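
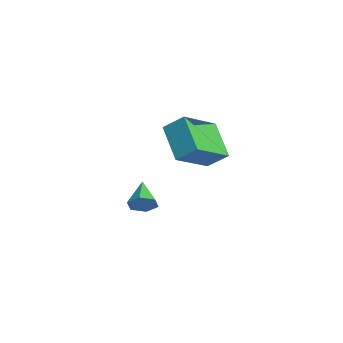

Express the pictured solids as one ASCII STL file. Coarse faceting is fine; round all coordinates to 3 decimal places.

solid 
facet normal -0.812 -0.096 0.575
outer loop
vertex 3.348 1.014 1.609
vertex 2.483 2.431 0.625
vertex 2.952 0.302 0.931
endloop
endfacet
facet normal 0.448 -0.734 0.509
outer loop
vertex 4.357 0.469 -0.065
vertex 3.348 1.014 1.609
vertex 2.952 0.302 0.931
endloop
endfacet
facet normal -0.812 -0.096 0.575
outer loop
vertex 2.952 0.302 0.931
vertex 2.483 2.431 0.625
vertex 2.087 1.719 -0.053
endloop
endfacet
facet normal -0.373 -0.672 -0.639
outer loop
vertex 2.087 1.719 -0.053
vertex 4.357 0.469 -0.065
vertex 2.952 0.302 0.931
endloop
endfacet
facet normal 0.373 0.672 0.639
outer loop
vertex 3.348 1.014 1.609
vertex 3.888 2.598 -0.371
vertex 2.483 2.431 0.625
endloop
endfacet
facet normal 0.448 -0.734 0.509
outer loop
vertex 4.753 1.181 0.613
vertex 3.348 1.014 1.609
vertex 4.357 0.469 -0.065
endloop
endfacet
facet normal 0.373 0.672 0.639
outer loop
vertex 4.753 1.181 0.613
vertex 3.888 2.598 -0.371
vertex 3.348 1.014 1.609
endloop
endfacet
facet normal -0.448 0.734 -0.509
outer loop
vertex 2.483 2.431 0.625
vertex 3.888 2.598 -0.371
vertex 2.087 1.719 -0.053
endloop
endfacet
facet normal -0.373 -0.672 -0.639
outer loop
vertex 3.492 1.886 -1.049
vertex 4.357 0.469 -0.065
vertex 2.087 1.719 -0.053
endloop
endfacet
facet normal -0.448 0.734 -0.509
outer loop
vertex 2.087 1.719 -0.053
vertex 3.888 2.598 -0.371
vertex 3.492 1.886 -1.049
endloop
endfacet
facet normal 0.812 0.096 -0.575
outer loop
vertex 3.492 1.886 -1.049
vertex 4.753 1.181 0.613
vertex 4.357 0.469 -0.065
endloop
endfacet
facet normal 0.812 0.096 -0.575
outer loop
vertex 3.888 2.598 -0.371
vertex 4.753 1.181 0.613
vertex 3.492 1.886 -1.049
endloop
endfacet
facet normal 0.880 -0.180 -0.439
outer loop
vertex 1.573 0.299 -3.783
vertex 1.294 -0.131 -4.166
vertex 1.33 0.482 -4.345
endloop
endfacet
facet normal -0.072 0.939 0.337
outer loop
vertex 1.573 0.299 -3.783
vertex 1.33 0.482 -4.345
vertex 0.106 0.111 -3.574
endloop
endfacet
facet normal 0.880 -0.180 -0.439
outer loop
vertex 1.33 0.482 -4.345
vertex 1.294 -0.131 -4.166
vertex 1.051 0.053 -4.729
endloop
endfacet
facet normal -0.507 0.734 -0.452
outer loop
vertex 1.33 0.482 -4.345
vertex 1.051 0.053 -4.729
vertex 0.106 0.111 -3.574
endloop
endfacet
facet normal 0.881 -0.180 -0.439
outer loop
vertex 1.051 0.053 -4.729
vertex 1.294 -0.131 -4.166
vertex 1.015 -0.561 -4.55
endloop
endfacet
facet normal -0.770 -0.137 -0.623
outer loop
vertex 1.051 0.053 -4.729
vertex 1.015 -0.561 -4.55
vertex 0.106 0.111 -3.574
endloop
endfacet
facet normal 0.880 -0.179 -0.440
outer loop
vertex 1.015 -0.561 -4.55
vertex 1.294 -0.131 -4.166
vertex 1.259 -0.744 -3.987
endloop
endfacet
facet normal -0.596 -0.803 -0.003
outer loop
vertex 1.015 -0.561 -4.55
vertex 1.259 -0.744 -3.987
vertex 0.106 0.111 -3.574
endloop
endfacet
facet normal 0.880 -0.179 -0.439
outer loop
vertex 1.259 -0.744 -3.987
vertex 1.294 -0.131 -4.166
vertex 1.537 -0.315 -3.604
endloop
endfacet
facet normal -0.161 -0.597 0.786
outer loop
vertex 1.259 -0.744 -3.987
vertex 1.537 -0.315 -3.604
vertex 0.106 0.111 -3.574
endloop
endfacet
facet normal 0.880 -0.180 -0.439
outer loop
vertex 1.537 -0.315 -3.604
vertex 1.294 -0.131 -4.166
vertex 1.573 0.299 -3.783
endloop
endfacet
facet normal 0.101 0.273 0.957
outer loop
vertex 1.537 -0.315 -3.604
vertex 1.573 0.299 -3.783
vertex 0.106 0.111 -3.574
endloop
endfacet

endsolid


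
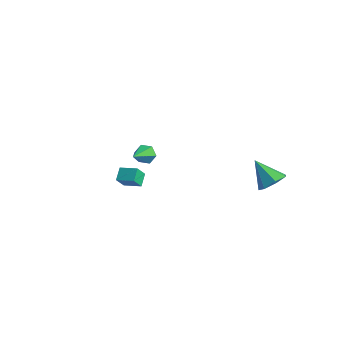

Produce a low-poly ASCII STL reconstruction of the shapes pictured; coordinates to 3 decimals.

solid 
facet normal 0.683 0.129 -0.719
outer loop
vertex 5.041 4.006 0.882
vertex 4.488 3.582 0.281
vertex 4.534 4.478 0.485
endloop
endfacet
facet normal 0.034 0.665 0.746
outer loop
vertex 5.041 4.006 0.882
vertex 4.534 4.478 0.485
vertex 3.292 3.358 1.539
endloop
endfacet
facet normal 0.683 0.129 -0.719
outer loop
vertex 4.534 4.478 0.485
vertex 4.488 3.582 0.281
vertex 3.992 4.276 -0.066
endloop
endfacet
facet normal -0.537 0.812 0.230
outer loop
vertex 4.534 4.478 0.485
vertex 3.992 4.276 -0.066
vertex 3.292 3.358 1.539
endloop
endfacet
facet normal 0.683 0.128 -0.719
outer loop
vertex 3.992 4.276 -0.066
vertex 4.488 3.582 0.281
vertex 3.824 3.551 -0.355
endloop
endfacet
facet normal -0.924 0.305 -0.229
outer loop
vertex 3.992 4.276 -0.066
vertex 3.824 3.551 -0.355
vertex 3.292 3.358 1.539
endloop
endfacet
facet normal 0.683 0.129 -0.719
outer loop
vertex 3.824 3.551 -0.355
vertex 4.488 3.582 0.281
vertex 4.155 2.85 -0.166
endloop
endfacet
facet normal -0.836 -0.471 -0.283
outer loop
vertex 3.824 3.551 -0.355
vertex 4.155 2.85 -0.166
vertex 3.292 3.358 1.539
endloop
endfacet
facet normal 0.683 0.128 -0.719
outer loop
vertex 4.155 2.85 -0.166
vertex 4.488 3.582 0.281
vertex 4.737 2.7 0.36
endloop
endfacet
facet normal -0.338 -0.935 0.107
outer loop
vertex 4.155 2.85 -0.166
vertex 4.737 2.7 0.36
vertex 3.292 3.358 1.539
endloop
endfacet
facet normal 0.684 0.129 -0.719
outer loop
vertex 4.737 2.7 0.36
vertex 4.488 3.582 0.281
vertex 5.131 3.215 0.827
endloop
endfacet
facet normal 0.194 -0.736 0.648
outer loop
vertex 4.737 2.7 0.36
vertex 5.131 3.215 0.827
vertex 3.292 3.358 1.539
endloop
endfacet
facet normal 0.683 0.128 -0.719
outer loop
vertex 5.131 3.215 0.827
vertex 4.488 3.582 0.281
vertex 5.041 4.006 0.882
endloop
endfacet
facet normal 0.359 -0.024 0.933
outer loop
vertex 5.131 3.215 0.827
vertex 5.041 4.006 0.882
vertex 3.292 3.358 1.539
endloop
endfacet
facet normal -0.888 -0.393 -0.237
outer loop
vertex 1.094 -4.526 2.757
vertex 0.711 -3.94 3.221
vertex 1.046 -3.97 2.013
endloop
endfacet
facet normal 0.457 -0.698 -0.551
outer loop
vertex 1.969 -3.56 2.259
vertex 1.094 -4.526 2.757
vertex 1.046 -3.97 2.013
endloop
endfacet
facet normal -0.888 -0.394 -0.237
outer loop
vertex 1.046 -3.97 2.013
vertex 0.711 -3.94 3.221
vertex 0.662 -3.383 2.477
endloop
endfacet
facet normal -0.052 0.598 -0.800
outer loop
vertex 0.662 -3.383 2.477
vertex 1.969 -3.56 2.259
vertex 1.046 -3.97 2.013
endloop
endfacet
facet normal 0.053 -0.598 0.799
outer loop
vertex 1.094 -4.526 2.757
vertex 1.634 -3.53 3.467
vertex 0.711 -3.94 3.221
endloop
endfacet
facet normal 0.456 -0.698 -0.552
outer loop
vertex 2.018 -4.117 3.003
vertex 1.094 -4.526 2.757
vertex 1.969 -3.56 2.259
endloop
endfacet
facet normal 0.052 -0.598 0.800
outer loop
vertex 2.018 -4.117 3.003
vertex 1.634 -3.53 3.467
vertex 1.094 -4.526 2.757
endloop
endfacet
facet normal -0.457 0.697 0.552
outer loop
vertex 0.711 -3.94 3.221
vertex 1.634 -3.53 3.467
vertex 0.662 -3.383 2.477
endloop
endfacet
facet normal -0.052 0.599 -0.799
outer loop
vertex 1.586 -2.974 2.723
vertex 1.969 -3.56 2.259
vertex 0.662 -3.383 2.477
endloop
endfacet
facet normal -0.456 0.699 0.551
outer loop
vertex 0.662 -3.383 2.477
vertex 1.634 -3.53 3.467
vertex 1.586 -2.974 2.723
endloop
endfacet
facet normal 0.888 0.394 0.236
outer loop
vertex 1.586 -2.974 2.723
vertex 2.018 -4.117 3.003
vertex 1.969 -3.56 2.259
endloop
endfacet
facet normal 0.888 0.394 0.237
outer loop
vertex 1.634 -3.53 3.467
vertex 2.018 -4.117 3.003
vertex 1.586 -2.974 2.723
endloop
endfacet
facet normal -0.310 0.835 -0.454
outer loop
vertex -2.587 0.99 -0.854
vertex -3.055 1.08 -0.369
vertex -2.435 1.349 -0.297
endloop
endfacet
facet normal 0.974 -0.149 -0.170
outer loop
vertex -2.587 0.99 -0.854
vertex -2.435 1.349 -0.297
vertex -2.565 -0.24 0.349
endloop
endfacet
facet normal -0.310 0.835 -0.454
outer loop
vertex -2.435 1.349 -0.297
vertex -3.055 1.08 -0.369
vertex -2.904 1.439 0.188
endloop
endfacet
facet normal 0.722 0.209 0.659
outer loop
vertex -2.435 1.349 -0.297
vertex -2.904 1.439 0.188
vertex -2.565 -0.24 0.349
endloop
endfacet
facet normal -0.311 0.835 -0.454
outer loop
vertex -2.904 1.439 0.188
vertex -3.055 1.08 -0.369
vertex -3.524 1.169 0.116
endloop
endfacet
facet normal -0.143 0.066 0.987
outer loop
vertex -2.904 1.439 0.188
vertex -3.524 1.169 0.116
vertex -2.565 -0.24 0.349
endloop
endfacet
facet normal -0.311 0.835 -0.454
outer loop
vertex -3.524 1.169 0.116
vertex -3.055 1.08 -0.369
vertex -3.675 0.81 -0.441
endloop
endfacet
facet normal -0.758 -0.435 0.486
outer loop
vertex -3.524 1.169 0.116
vertex -3.675 0.81 -0.441
vertex -2.565 -0.24 0.349
endloop
endfacet
facet normal -0.311 0.835 -0.455
outer loop
vertex -3.675 0.81 -0.441
vertex -3.055 1.08 -0.369
vertex -3.207 0.72 -0.926
endloop
endfacet
facet normal -0.506 -0.792 -0.341
outer loop
vertex -3.675 0.81 -0.441
vertex -3.207 0.72 -0.926
vertex -2.565 -0.24 0.349
endloop
endfacet
facet normal -0.311 0.835 -0.455
outer loop
vertex -3.207 0.72 -0.926
vertex -3.055 1.08 -0.369
vertex -2.587 0.99 -0.854
endloop
endfacet
facet normal 0.360 -0.649 -0.670
outer loop
vertex -3.207 0.72 -0.926
vertex -2.587 0.99 -0.854
vertex -2.565 -0.24 0.349
endloop
endfacet

endsolid


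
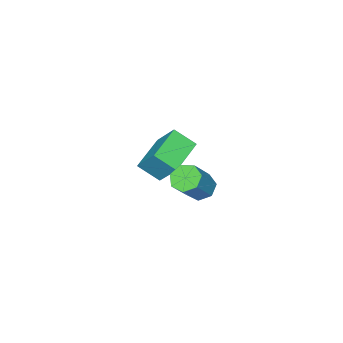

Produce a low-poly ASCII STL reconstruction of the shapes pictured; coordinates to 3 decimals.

solid 
facet normal -0.643 -0.094 -0.760
outer loop
vertex 3.2 0.929 1.341
vertex 2.688 1.247 1.735
vertex 3.167 1.551 1.292
endloop
endfacet
facet normal 0.764 -0.010 -0.645
outer loop
vertex 3.2 0.929 1.341
vertex 3.167 1.551 1.292
vertex 4.325 1.095 2.672
endloop
endfacet
facet normal 0.764 -0.011 -0.645
outer loop
vertex 4.325 1.095 2.672
vertex 3.167 1.551 1.292
vertex 4.292 1.716 2.622
endloop
endfacet
facet normal 0.642 0.095 0.761
outer loop
vertex 4.325 1.095 2.672
vertex 4.292 1.716 2.622
vertex 3.812 1.413 3.065
endloop
endfacet
facet normal -0.643 -0.095 -0.760
outer loop
vertex 3.167 1.551 1.292
vertex 2.688 1.247 1.735
vertex 2.773 1.944 1.576
endloop
endfacet
facet normal 0.435 0.772 -0.464
outer loop
vertex 3.167 1.551 1.292
vertex 2.773 1.944 1.576
vertex 4.292 1.716 2.622
endloop
endfacet
facet normal 0.436 0.771 -0.465
outer loop
vertex 4.292 1.716 2.622
vertex 2.773 1.944 1.576
vertex 3.898 2.11 2.906
endloop
endfacet
facet normal 0.642 0.094 0.761
outer loop
vertex 4.292 1.716 2.622
vertex 3.898 2.11 2.906
vertex 3.812 1.413 3.065
endloop
endfacet
facet normal -0.642 -0.095 -0.761
outer loop
vertex 2.773 1.944 1.576
vertex 2.688 1.247 1.735
vertex 2.315 1.813 1.979
endloop
endfacet
facet normal -0.221 0.973 0.065
outer loop
vertex 2.773 1.944 1.576
vertex 2.315 1.813 1.979
vertex 3.898 2.11 2.906
endloop
endfacet
facet normal -0.222 0.973 0.067
outer loop
vertex 3.898 2.11 2.906
vertex 2.315 1.813 1.979
vertex 3.44 1.978 3.31
endloop
endfacet
facet normal 0.643 0.094 0.760
outer loop
vertex 3.898 2.11 2.906
vertex 3.44 1.978 3.31
vertex 3.812 1.413 3.065
endloop
endfacet
facet normal -0.642 -0.095 -0.761
outer loop
vertex 2.315 1.813 1.979
vertex 2.688 1.247 1.735
vertex 2.137 1.255 2.199
endloop
endfacet
facet normal -0.711 0.442 0.546
outer loop
vertex 2.315 1.813 1.979
vertex 2.137 1.255 2.199
vertex 3.44 1.978 3.31
endloop
endfacet
facet normal -0.711 0.442 0.546
outer loop
vertex 3.44 1.978 3.31
vertex 2.137 1.255 2.199
vertex 3.262 1.421 3.529
endloop
endfacet
facet normal 0.643 0.094 0.760
outer loop
vertex 3.44 1.978 3.31
vertex 3.262 1.421 3.529
vertex 3.812 1.413 3.065
endloop
endfacet
facet normal -0.642 -0.095 -0.761
outer loop
vertex 2.137 1.255 2.199
vertex 2.688 1.247 1.735
vertex 2.374 0.692 2.069
endloop
endfacet
facet normal -0.665 -0.422 0.616
outer loop
vertex 2.137 1.255 2.199
vertex 2.374 0.692 2.069
vertex 3.262 1.421 3.529
endloop
endfacet
facet normal -0.665 -0.422 0.616
outer loop
vertex 3.262 1.421 3.529
vertex 2.374 0.692 2.069
vertex 3.499 0.858 3.399
endloop
endfacet
facet normal 0.643 0.095 0.760
outer loop
vertex 3.262 1.421 3.529
vertex 3.499 0.858 3.399
vertex 3.812 1.413 3.065
endloop
endfacet
facet normal -0.643 -0.094 -0.760
outer loop
vertex 2.374 0.692 2.069
vertex 2.688 1.247 1.735
vertex 2.847 0.547 1.687
endloop
endfacet
facet normal -0.118 -0.968 0.221
outer loop
vertex 2.374 0.692 2.069
vertex 2.847 0.547 1.687
vertex 3.499 0.858 3.399
endloop
endfacet
facet normal -0.120 -0.968 0.222
outer loop
vertex 3.499 0.858 3.399
vertex 2.847 0.547 1.687
vertex 3.972 0.712 3.018
endloop
endfacet
facet normal 0.642 0.096 0.761
outer loop
vertex 3.499 0.858 3.399
vertex 3.972 0.712 3.018
vertex 3.812 1.413 3.065
endloop
endfacet
facet normal -0.643 -0.094 -0.760
outer loop
vertex 2.847 0.547 1.687
vertex 2.688 1.247 1.735
vertex 3.2 0.929 1.341
endloop
endfacet
facet normal 0.517 -0.786 -0.340
outer loop
vertex 2.847 0.547 1.687
vertex 3.2 0.929 1.341
vertex 3.972 0.712 3.018
endloop
endfacet
facet normal 0.518 -0.785 -0.340
outer loop
vertex 3.972 0.712 3.018
vertex 3.2 0.929 1.341
vertex 4.325 1.095 2.672
endloop
endfacet
facet normal 0.642 0.096 0.761
outer loop
vertex 3.972 0.712 3.018
vertex 4.325 1.095 2.672
vertex 3.812 1.413 3.065
endloop
endfacet
facet normal -0.940 -0.230 0.254
outer loop
vertex -1.632 -5.147 -1.08
vertex -1.536 -4.036 0.281
vertex -2.075 -4.177 -1.841
endloop
endfacet
facet normal -0.054 -0.632 -0.773
outer loop
vertex -0.224 -3.724 -2.341
vertex -1.632 -5.147 -1.08
vertex -2.075 -4.177 -1.841
endloop
endfacet
facet normal -0.939 -0.230 0.254
outer loop
vertex -2.075 -4.177 -1.841
vertex -1.536 -4.036 0.281
vertex -1.979 -3.066 -0.479
endloop
endfacet
facet normal -0.338 0.741 -0.580
outer loop
vertex -1.979 -3.066 -0.479
vertex -0.224 -3.724 -2.341
vertex -2.075 -4.177 -1.841
endloop
endfacet
facet normal 0.338 -0.741 0.581
outer loop
vertex -1.632 -5.147 -1.08
vertex 0.315 -3.583 -0.219
vertex -1.536 -4.036 0.281
endloop
endfacet
facet normal -0.055 -0.631 -0.774
outer loop
vertex 0.219 -4.694 -1.581
vertex -1.632 -5.147 -1.08
vertex -0.224 -3.724 -2.341
endloop
endfacet
facet normal 0.338 -0.741 0.580
outer loop
vertex 0.219 -4.694 -1.581
vertex 0.315 -3.583 -0.219
vertex -1.632 -5.147 -1.08
endloop
endfacet
facet normal 0.055 0.631 0.774
outer loop
vertex -1.536 -4.036 0.281
vertex 0.315 -3.583 -0.219
vertex -1.979 -3.066 -0.479
endloop
endfacet
facet normal -0.338 0.741 -0.581
outer loop
vertex -0.128 -2.613 -0.98
vertex -0.224 -3.724 -2.341
vertex -1.979 -3.066 -0.479
endloop
endfacet
facet normal 0.055 0.632 0.773
outer loop
vertex -1.979 -3.066 -0.479
vertex 0.315 -3.583 -0.219
vertex -0.128 -2.613 -0.98
endloop
endfacet
facet normal 0.939 0.230 -0.254
outer loop
vertex -0.128 -2.613 -0.98
vertex 0.219 -4.694 -1.581
vertex -0.224 -3.724 -2.341
endloop
endfacet
facet normal 0.940 0.230 -0.254
outer loop
vertex 0.315 -3.583 -0.219
vertex 0.219 -4.694 -1.581
vertex -0.128 -2.613 -0.98
endloop
endfacet

endsolid


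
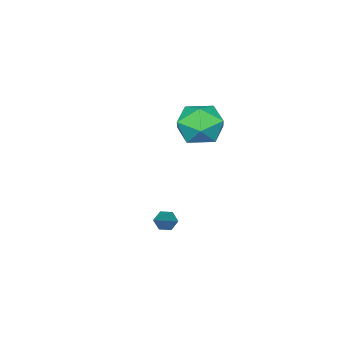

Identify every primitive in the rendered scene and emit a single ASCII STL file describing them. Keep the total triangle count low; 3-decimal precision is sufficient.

solid 
facet normal -0.802 0.524 0.287
outer loop
vertex -4.854 1.369 0.014
vertex -4.769 0.898 1.113
vertex -4.196 1.918 0.853
endloop
endfacet
facet normal -0.441 0.869 -0.223
outer loop
vertex -4.854 1.369 0.014
vertex -4.196 1.918 0.853
vertex -3.788 1.837 -0.272
endloop
endfacet
facet normal -0.409 0.446 -0.796
outer loop
vertex -4.854 1.369 0.014
vertex -3.788 1.837 -0.272
vertex -4.11 0.767 -0.706
endloop
endfacet
facet normal -0.751 -0.161 -0.641
outer loop
vertex -4.854 1.369 0.014
vertex -4.11 0.767 -0.706
vertex -4.716 0.186 0.15
endloop
endfacet
facet normal -0.993 -0.113 0.029
outer loop
vertex -4.854 1.369 0.014
vertex -4.716 0.186 0.15
vertex -4.769 0.898 1.113
endloop
endfacet
facet normal 0.225 0.974 0.012
outer loop
vertex -3.788 1.837 -0.272
vertex -4.196 1.918 0.853
vertex -3.044 1.654 0.65
endloop
endfacet
facet normal -0.359 0.415 0.836
outer loop
vertex -4.196 1.918 0.853
vertex -4.769 0.898 1.113
vertex -3.65 1.073 1.506
endloop
endfacet
facet normal -0.669 -0.615 0.418
outer loop
vertex -4.769 0.898 1.113
vertex -4.716 0.186 0.15
vertex -3.972 0.003 1.072
endloop
endfacet
facet normal -0.276 -0.693 -0.666
outer loop
vertex -4.716 0.186 0.15
vertex -4.11 0.767 -0.706
vertex -3.564 -0.078 -0.053
endloop
endfacet
facet normal 0.277 0.288 -0.917
outer loop
vertex -4.11 0.767 -0.706
vertex -3.788 1.837 -0.272
vertex -2.991 0.942 -0.313
endloop
endfacet
facet normal 0.751 0.161 0.641
outer loop
vertex -2.906 0.471 0.786
vertex -3.044 1.654 0.65
vertex -3.65 1.073 1.506
endloop
endfacet
facet normal 0.409 -0.446 0.796
outer loop
vertex -2.906 0.471 0.786
vertex -3.65 1.073 1.506
vertex -3.972 0.003 1.072
endloop
endfacet
facet normal 0.441 -0.869 0.223
outer loop
vertex -2.906 0.471 0.786
vertex -3.972 0.003 1.072
vertex -3.564 -0.078 -0.053
endloop
endfacet
facet normal 0.802 -0.524 -0.287
outer loop
vertex -2.906 0.471 0.786
vertex -3.564 -0.078 -0.053
vertex -2.991 0.942 -0.313
endloop
endfacet
facet normal 0.993 0.113 -0.029
outer loop
vertex -2.906 0.471 0.786
vertex -2.991 0.942 -0.313
vertex -3.044 1.654 0.65
endloop
endfacet
facet normal 0.276 0.693 0.666
outer loop
vertex -3.65 1.073 1.506
vertex -3.044 1.654 0.65
vertex -4.196 1.918 0.853
endloop
endfacet
facet normal -0.277 -0.288 0.917
outer loop
vertex -3.972 0.003 1.072
vertex -3.65 1.073 1.506
vertex -4.769 0.898 1.113
endloop
endfacet
facet normal -0.225 -0.974 -0.012
outer loop
vertex -3.564 -0.078 -0.053
vertex -3.972 0.003 1.072
vertex -4.716 0.186 0.15
endloop
endfacet
facet normal 0.359 -0.415 -0.836
outer loop
vertex -2.991 0.942 -0.313
vertex -3.564 -0.078 -0.053
vertex -4.11 0.767 -0.706
endloop
endfacet
facet normal 0.669 0.615 -0.418
outer loop
vertex -3.044 1.654 0.65
vertex -2.991 0.942 -0.313
vertex -3.788 1.837 -0.272
endloop
endfacet
facet normal -0.747 -0.344 -0.569
outer loop
vertex 0.749 2.702 -2.934
vertex 0.422 2.777 -2.55
vertex 0.509 3.149 -2.889
endloop
endfacet
facet normal 0.612 0.397 -0.684
outer loop
vertex 0.749 2.702 -2.934
vertex 0.509 3.149 -2.889
vertex 1.998 3.503 -1.35
endloop
endfacet
facet normal -0.746 -0.344 -0.569
outer loop
vertex 0.509 3.149 -2.889
vertex 0.422 2.777 -2.55
vertex 0.181 3.225 -2.505
endloop
endfacet
facet normal -0.017 0.978 -0.208
outer loop
vertex 0.509 3.149 -2.889
vertex 0.181 3.225 -2.505
vertex 1.998 3.503 -1.35
endloop
endfacet
facet normal -0.747 -0.344 -0.569
outer loop
vertex 0.181 3.225 -2.505
vertex 0.422 2.777 -2.55
vertex 0.095 2.853 -2.167
endloop
endfacet
facet normal -0.476 0.649 0.593
outer loop
vertex 0.181 3.225 -2.505
vertex 0.095 2.853 -2.167
vertex 1.998 3.503 -1.35
endloop
endfacet
facet normal -0.747 -0.344 -0.569
outer loop
vertex 0.095 2.853 -2.167
vertex 0.422 2.777 -2.55
vertex 0.335 2.406 -2.212
endloop
endfacet
facet normal -0.306 -0.257 0.917
outer loop
vertex 0.095 2.853 -2.167
vertex 0.335 2.406 -2.212
vertex 1.998 3.503 -1.35
endloop
endfacet
facet normal -0.747 -0.344 -0.570
outer loop
vertex 0.335 2.406 -2.212
vertex 0.422 2.777 -2.55
vertex 0.663 2.33 -2.596
endloop
endfacet
facet normal 0.323 -0.837 0.442
outer loop
vertex 0.335 2.406 -2.212
vertex 0.663 2.33 -2.596
vertex 1.998 3.503 -1.35
endloop
endfacet
facet normal -0.747 -0.344 -0.569
outer loop
vertex 0.663 2.33 -2.596
vertex 0.422 2.777 -2.55
vertex 0.749 2.702 -2.934
endloop
endfacet
facet normal 0.782 -0.508 -0.360
outer loop
vertex 0.663 2.33 -2.596
vertex 0.749 2.702 -2.934
vertex 1.998 3.503 -1.35
endloop
endfacet

endsolid


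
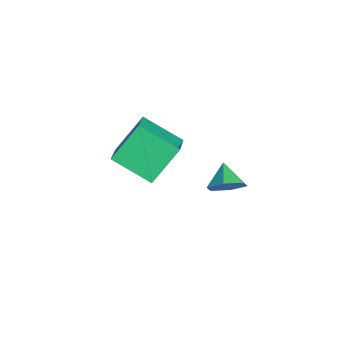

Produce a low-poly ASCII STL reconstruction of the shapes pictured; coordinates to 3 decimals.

solid 
facet normal -0.356 0.583 0.730
outer loop
vertex -2.228 -0.945 2.244
vertex -1.471 0.638 1.349
vertex -3.676 -0.743 1.376
endloop
endfacet
facet normal -0.384 -0.804 0.454
outer loop
vertex -2.969 -1.898 -0.069
vertex -2.228 -0.945 2.244
vertex -3.676 -0.743 1.376
endloop
endfacet
facet normal -0.356 0.583 0.730
outer loop
vertex -3.676 -0.743 1.376
vertex -1.471 0.638 1.349
vertex -2.918 0.84 0.481
endloop
endfacet
facet normal -0.851 0.119 -0.511
outer loop
vertex -2.918 0.84 0.481
vertex -2.969 -1.898 -0.069
vertex -3.676 -0.743 1.376
endloop
endfacet
facet normal 0.851 -0.118 0.511
outer loop
vertex -2.228 -0.945 2.244
vertex -0.764 -0.517 -0.096
vertex -1.471 0.638 1.349
endloop
endfacet
facet normal -0.385 -0.804 0.454
outer loop
vertex -1.522 -2.1 0.799
vertex -2.228 -0.945 2.244
vertex -2.969 -1.898 -0.069
endloop
endfacet
facet normal 0.851 -0.119 0.511
outer loop
vertex -1.522 -2.1 0.799
vertex -0.764 -0.517 -0.096
vertex -2.228 -0.945 2.244
endloop
endfacet
facet normal 0.385 0.804 -0.454
outer loop
vertex -1.471 0.638 1.349
vertex -0.764 -0.517 -0.096
vertex -2.918 0.84 0.481
endloop
endfacet
facet normal -0.852 0.118 -0.511
outer loop
vertex -2.212 -0.315 -0.964
vertex -2.969 -1.898 -0.069
vertex -2.918 0.84 0.481
endloop
endfacet
facet normal 0.384 0.804 -0.454
outer loop
vertex -2.918 0.84 0.481
vertex -0.764 -0.517 -0.096
vertex -2.212 -0.315 -0.964
endloop
endfacet
facet normal 0.356 -0.583 -0.730
outer loop
vertex -2.212 -0.315 -0.964
vertex -1.522 -2.1 0.799
vertex -2.969 -1.898 -0.069
endloop
endfacet
facet normal 0.356 -0.583 -0.730
outer loop
vertex -0.764 -0.517 -0.096
vertex -1.522 -2.1 0.799
vertex -2.212 -0.315 -0.964
endloop
endfacet
facet normal 0.844 0.072 -0.531
outer loop
vertex 2.842 1.994 3.544
vertex 2.41 2.169 2.881
vertex 2.665 2.764 3.367
endloop
endfacet
facet normal -0.046 0.214 0.976
outer loop
vertex 2.842 1.994 3.544
vertex 2.665 2.764 3.367
vertex 1.49 2.091 3.459
endloop
endfacet
facet normal 0.845 0.071 -0.530
outer loop
vertex 2.665 2.764 3.367
vertex 2.41 2.169 2.881
vertex 2.234 2.939 2.704
endloop
endfacet
facet normal -0.410 0.780 0.472
outer loop
vertex 2.665 2.764 3.367
vertex 2.234 2.939 2.704
vertex 1.49 2.091 3.459
endloop
endfacet
facet normal 0.845 0.071 -0.530
outer loop
vertex 2.234 2.939 2.704
vertex 2.41 2.169 2.881
vertex 1.979 2.343 2.218
endloop
endfacet
facet normal -0.821 0.528 -0.216
outer loop
vertex 2.234 2.939 2.704
vertex 1.979 2.343 2.218
vertex 1.49 2.091 3.459
endloop
endfacet
facet normal 0.845 0.071 -0.530
outer loop
vertex 1.979 2.343 2.218
vertex 2.41 2.169 2.881
vertex 2.155 1.573 2.395
endloop
endfacet
facet normal -0.869 -0.291 -0.401
outer loop
vertex 1.979 2.343 2.218
vertex 2.155 1.573 2.395
vertex 1.49 2.091 3.459
endloop
endfacet
facet normal 0.845 0.071 -0.530
outer loop
vertex 2.155 1.573 2.395
vertex 2.41 2.169 2.881
vertex 2.586 1.398 3.058
endloop
endfacet
facet normal -0.505 -0.857 0.102
outer loop
vertex 2.155 1.573 2.395
vertex 2.586 1.398 3.058
vertex 1.49 2.091 3.459
endloop
endfacet
facet normal 0.844 0.071 -0.531
outer loop
vertex 2.586 1.398 3.058
vertex 2.41 2.169 2.881
vertex 2.842 1.994 3.544
endloop
endfacet
facet normal -0.093 -0.605 0.791
outer loop
vertex 2.586 1.398 3.058
vertex 2.842 1.994 3.544
vertex 1.49 2.091 3.459
endloop
endfacet

endsolid


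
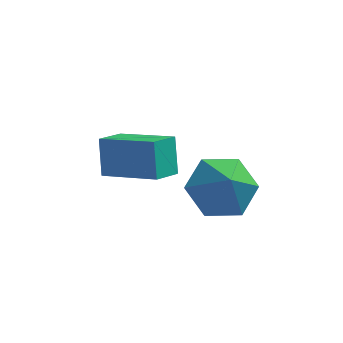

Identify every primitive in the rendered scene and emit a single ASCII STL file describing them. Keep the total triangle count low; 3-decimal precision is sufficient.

solid 
facet normal -0.832 0.383 -0.401
outer loop
vertex -2.436 0.068 -0.037
vertex -1.881 0.786 -0.504
vertex -2.3 -0.692 -1.045
endloop
endfacet
facet normal -0.544 -0.704 0.457
outer loop
vertex -0.619 -1.466 -0.236
vertex -2.436 0.068 -0.037
vertex -2.3 -0.692 -1.045
endloop
endfacet
facet normal -0.833 0.383 -0.400
outer loop
vertex -2.3 -0.692 -1.045
vertex -1.881 0.786 -0.504
vertex -1.746 0.025 -1.512
endloop
endfacet
facet normal 0.106 -0.599 -0.794
outer loop
vertex -1.746 0.025 -1.512
vertex -0.619 -1.466 -0.236
vertex -2.3 -0.692 -1.045
endloop
endfacet
facet normal -0.106 0.599 0.794
outer loop
vertex -2.436 0.068 -0.037
vertex -0.2 0.012 0.305
vertex -1.881 0.786 -0.504
endloop
endfacet
facet normal -0.544 -0.703 0.458
outer loop
vertex -0.754 -0.705 0.772
vertex -2.436 0.068 -0.037
vertex -0.619 -1.466 -0.236
endloop
endfacet
facet normal -0.106 0.599 0.794
outer loop
vertex -0.754 -0.705 0.772
vertex -0.2 0.012 0.305
vertex -2.436 0.068 -0.037
endloop
endfacet
facet normal 0.544 0.703 -0.458
outer loop
vertex -1.881 0.786 -0.504
vertex -0.2 0.012 0.305
vertex -1.746 0.025 -1.512
endloop
endfacet
facet normal 0.107 -0.599 -0.794
outer loop
vertex -0.064 -0.748 -0.703
vertex -0.619 -1.466 -0.236
vertex -1.746 0.025 -1.512
endloop
endfacet
facet normal 0.543 0.704 -0.457
outer loop
vertex -1.746 0.025 -1.512
vertex -0.2 0.012 0.305
vertex -0.064 -0.748 -0.703
endloop
endfacet
facet normal 0.832 -0.383 0.401
outer loop
vertex -0.064 -0.748 -0.703
vertex -0.754 -0.705 0.772
vertex -0.619 -1.466 -0.236
endloop
endfacet
facet normal 0.833 -0.382 0.401
outer loop
vertex -0.2 0.012 0.305
vertex -0.754 -0.705 0.772
vertex -0.064 -0.748 -0.703
endloop
endfacet
facet normal -0.179 0.518 -0.836
outer loop
vertex 1.895 -3.726 0.824
vertex 1.297 -3.066 1.361
vertex 2.315 -2.879 1.259
endloop
endfacet
facet normal 0.860 -0.494 0.131
outer loop
vertex 1.895 -3.726 0.824
vertex 2.315 -2.879 1.259
vertex 1.563 -3.834 2.599
endloop
endfacet
facet normal -0.179 0.519 -0.836
outer loop
vertex 2.315 -2.879 1.259
vertex 1.297 -3.066 1.361
vertex 1.717 -2.22 1.796
endloop
endfacet
facet normal 0.775 0.221 0.592
outer loop
vertex 2.315 -2.879 1.259
vertex 1.717 -2.22 1.796
vertex 1.563 -3.834 2.599
endloop
endfacet
facet normal -0.180 0.519 -0.836
outer loop
vertex 1.717 -2.22 1.796
vertex 1.297 -3.066 1.361
vertex 0.699 -2.407 1.899
endloop
endfacet
facet normal 0.009 0.445 0.896
outer loop
vertex 1.717 -2.22 1.796
vertex 0.699 -2.407 1.899
vertex 1.563 -3.834 2.599
endloop
endfacet
facet normal -0.180 0.519 -0.836
outer loop
vertex 0.699 -2.407 1.899
vertex 1.297 -3.066 1.361
vertex 0.279 -3.253 1.464
endloop
endfacet
facet normal -0.673 -0.045 0.738
outer loop
vertex 0.699 -2.407 1.899
vertex 0.279 -3.253 1.464
vertex 1.563 -3.834 2.599
endloop
endfacet
facet normal -0.180 0.518 -0.837
outer loop
vertex 0.279 -3.253 1.464
vertex 1.297 -3.066 1.361
vertex 0.878 -3.913 0.927
endloop
endfacet
facet normal -0.589 -0.760 0.277
outer loop
vertex 0.279 -3.253 1.464
vertex 0.878 -3.913 0.927
vertex 1.563 -3.834 2.599
endloop
endfacet
facet normal -0.180 0.518 -0.836
outer loop
vertex 0.878 -3.913 0.927
vertex 1.297 -3.066 1.361
vertex 1.895 -3.726 0.824
endloop
endfacet
facet normal 0.178 -0.984 -0.027
outer loop
vertex 0.878 -3.913 0.927
vertex 1.895 -3.726 0.824
vertex 1.563 -3.834 2.599
endloop
endfacet

endsolid


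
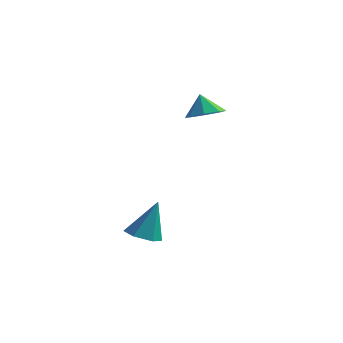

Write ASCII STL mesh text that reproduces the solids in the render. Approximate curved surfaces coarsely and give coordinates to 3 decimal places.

solid 
facet normal -0.195 -0.328 -0.924
outer loop
vertex -0.133 -2.271 -4.252
vertex -0.89 -2.638 -3.962
vertex -0.887 -1.799 -4.26
endloop
endfacet
facet normal 0.531 0.847 -0.033
outer loop
vertex -0.133 -2.271 -4.252
vertex -0.887 -1.799 -4.26
vertex -0.49 -1.962 -2.058
endloop
endfacet
facet normal -0.194 -0.328 -0.925
outer loop
vertex -0.887 -1.799 -4.26
vertex -0.89 -2.638 -3.962
vertex -1.645 -2.166 -3.971
endloop
endfacet
facet normal -0.389 0.911 0.138
outer loop
vertex -0.887 -1.799 -4.26
vertex -1.645 -2.166 -3.971
vertex -0.49 -1.962 -2.058
endloop
endfacet
facet normal -0.194 -0.328 -0.925
outer loop
vertex -1.645 -2.166 -3.971
vertex -0.89 -2.638 -3.962
vertex -1.648 -3.005 -3.673
endloop
endfacet
facet normal -0.851 0.179 0.495
outer loop
vertex -1.645 -2.166 -3.971
vertex -1.648 -3.005 -3.673
vertex -0.49 -1.962 -2.058
endloop
endfacet
facet normal -0.194 -0.328 -0.925
outer loop
vertex -1.648 -3.005 -3.673
vertex -0.89 -2.638 -3.962
vertex -0.893 -3.476 -3.664
endloop
endfacet
facet normal -0.393 -0.618 0.681
outer loop
vertex -1.648 -3.005 -3.673
vertex -0.893 -3.476 -3.664
vertex -0.49 -1.962 -2.058
endloop
endfacet
facet normal -0.195 -0.328 -0.924
outer loop
vertex -0.893 -3.476 -3.664
vertex -0.89 -2.638 -3.962
vertex -0.135 -3.109 -3.954
endloop
endfacet
facet normal 0.525 -0.681 0.510
outer loop
vertex -0.893 -3.476 -3.664
vertex -0.135 -3.109 -3.954
vertex -0.49 -1.962 -2.058
endloop
endfacet
facet normal -0.195 -0.328 -0.924
outer loop
vertex -0.135 -3.109 -3.954
vertex -0.89 -2.638 -3.962
vertex -0.133 -2.271 -4.252
endloop
endfacet
facet normal 0.987 0.052 0.153
outer loop
vertex -0.135 -3.109 -3.954
vertex -0.133 -2.271 -4.252
vertex -0.49 -1.962 -2.058
endloop
endfacet
facet normal 0.357 -0.210 -0.910
outer loop
vertex 0.068 2.844 2.035
vertex -0.771 3.131 1.64
vertex 0.065 3.567 1.867
endloop
endfacet
facet normal 0.545 0.192 0.816
outer loop
vertex 0.068 2.844 2.035
vertex 0.065 3.567 1.867
vertex -1.209 3.389 2.76
endloop
endfacet
facet normal 0.357 -0.210 -0.910
outer loop
vertex 0.065 3.567 1.867
vertex -0.771 3.131 1.64
vertex -0.427 4.035 1.566
endloop
endfacet
facet normal 0.322 0.728 0.605
outer loop
vertex 0.065 3.567 1.867
vertex -0.427 4.035 1.566
vertex -1.209 3.389 2.76
endloop
endfacet
facet normal 0.356 -0.210 -0.910
outer loop
vertex -0.427 4.035 1.566
vertex -0.771 3.131 1.64
vertex -1.121 3.972 1.309
endloop
endfacet
facet normal -0.213 0.911 0.353
outer loop
vertex -0.427 4.035 1.566
vertex -1.121 3.972 1.309
vertex -1.209 3.389 2.76
endloop
endfacet
facet normal 0.356 -0.210 -0.910
outer loop
vertex -1.121 3.972 1.309
vertex -0.771 3.131 1.64
vertex -1.609 3.417 1.246
endloop
endfacet
facet normal -0.746 0.632 0.209
outer loop
vertex -1.121 3.972 1.309
vertex -1.609 3.417 1.246
vertex -1.209 3.389 2.76
endloop
endfacet
facet normal 0.356 -0.211 -0.910
outer loop
vertex -1.609 3.417 1.246
vertex -0.771 3.131 1.64
vertex -1.607 2.694 1.414
endloop
endfacet
facet normal -0.965 0.057 0.256
outer loop
vertex -1.609 3.417 1.246
vertex -1.607 2.694 1.414
vertex -1.209 3.389 2.76
endloop
endfacet
facet normal 0.356 -0.211 -0.910
outer loop
vertex -1.607 2.694 1.414
vertex -0.771 3.131 1.64
vertex -1.114 2.227 1.715
endloop
endfacet
facet normal -0.741 -0.481 0.468
outer loop
vertex -1.607 2.694 1.414
vertex -1.114 2.227 1.715
vertex -1.209 3.389 2.76
endloop
endfacet
facet normal 0.356 -0.211 -0.910
outer loop
vertex -1.114 2.227 1.715
vertex -0.771 3.131 1.64
vertex -0.421 2.289 1.972
endloop
endfacet
facet normal -0.207 -0.663 0.719
outer loop
vertex -1.114 2.227 1.715
vertex -0.421 2.289 1.972
vertex -1.209 3.389 2.76
endloop
endfacet
facet normal 0.356 -0.211 -0.910
outer loop
vertex -0.421 2.289 1.972
vertex -0.771 3.131 1.64
vertex 0.068 2.844 2.035
endloop
endfacet
facet normal 0.326 -0.385 0.863
outer loop
vertex -0.421 2.289 1.972
vertex 0.068 2.844 2.035
vertex -1.209 3.389 2.76
endloop
endfacet

endsolid


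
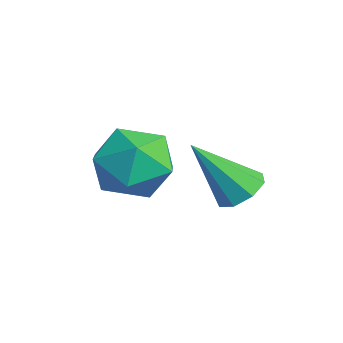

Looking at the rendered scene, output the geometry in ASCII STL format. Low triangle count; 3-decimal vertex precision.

solid 
facet normal 0.147 0.591 -0.793
outer loop
vertex -1.919 2.646 2.61
vertex -2.541 2.607 2.466
vertex -2.184 2.999 2.824
endloop
endfacet
facet normal 0.738 0.156 0.657
outer loop
vertex -1.919 2.646 2.61
vertex -2.184 2.999 2.824
vertex -2.799 1.573 3.854
endloop
endfacet
facet normal 0.147 0.591 -0.793
outer loop
vertex -2.184 2.999 2.824
vertex -2.541 2.607 2.466
vertex -2.658 3.122 2.828
endloop
endfacet
facet normal 0.146 0.537 0.831
outer loop
vertex -2.184 2.999 2.824
vertex -2.658 3.122 2.828
vertex -2.799 1.573 3.854
endloop
endfacet
facet normal 0.148 0.591 -0.793
outer loop
vertex -2.658 3.122 2.828
vertex -2.541 2.607 2.466
vertex -3.064 2.943 2.619
endloop
endfacet
facet normal -0.560 0.492 0.666
outer loop
vertex -2.658 3.122 2.828
vertex -3.064 2.943 2.619
vertex -2.799 1.573 3.854
endloop
endfacet
facet normal 0.148 0.591 -0.793
outer loop
vertex -3.064 2.943 2.619
vertex -2.541 2.607 2.466
vertex -3.163 2.568 2.321
endloop
endfacet
facet normal -0.964 0.048 0.260
outer loop
vertex -3.064 2.943 2.619
vertex -3.163 2.568 2.321
vertex -2.799 1.573 3.854
endloop
endfacet
facet normal 0.148 0.590 -0.794
outer loop
vertex -3.163 2.568 2.321
vertex -2.541 2.607 2.466
vertex -2.899 2.215 2.108
endloop
endfacet
facet normal -0.833 -0.533 -0.148
outer loop
vertex -3.163 2.568 2.321
vertex -2.899 2.215 2.108
vertex -2.799 1.573 3.854
endloop
endfacet
facet normal 0.147 0.591 -0.793
outer loop
vertex -2.899 2.215 2.108
vertex -2.541 2.607 2.466
vertex -2.425 2.092 2.104
endloop
endfacet
facet normal -0.240 -0.915 -0.323
outer loop
vertex -2.899 2.215 2.108
vertex -2.425 2.092 2.104
vertex -2.799 1.573 3.854
endloop
endfacet
facet normal 0.147 0.591 -0.793
outer loop
vertex -2.425 2.092 2.104
vertex -2.541 2.607 2.466
vertex -2.019 2.27 2.312
endloop
endfacet
facet normal 0.464 -0.872 -0.159
outer loop
vertex -2.425 2.092 2.104
vertex -2.019 2.27 2.312
vertex -2.799 1.573 3.854
endloop
endfacet
facet normal 0.147 0.590 -0.794
outer loop
vertex -2.019 2.27 2.312
vertex -2.541 2.607 2.466
vertex -1.919 2.646 2.61
endloop
endfacet
facet normal 0.870 -0.427 0.247
outer loop
vertex -2.019 2.27 2.312
vertex -1.919 2.646 2.61
vertex -2.799 1.573 3.854
endloop
endfacet
facet normal -0.468 0.854 0.226
outer loop
vertex -3.608 1.427 2.827
vertex -4.335 0.891 3.345
vertex -3.483 1.227 3.841
endloop
endfacet
facet normal 0.234 0.959 0.160
outer loop
vertex -3.608 1.427 2.827
vertex -3.483 1.227 3.841
vertex -2.676 1.139 3.19
endloop
endfacet
facet normal 0.427 0.756 -0.496
outer loop
vertex -3.608 1.427 2.827
vertex -2.676 1.139 3.19
vertex -3.028 0.748 2.292
endloop
endfacet
facet normal -0.157 0.525 -0.836
outer loop
vertex -3.608 1.427 2.827
vertex -3.028 0.748 2.292
vertex -4.054 0.595 2.388
endloop
endfacet
facet normal -0.710 0.586 -0.390
outer loop
vertex -3.608 1.427 2.827
vertex -4.054 0.595 2.388
vertex -4.335 0.891 3.345
endloop
endfacet
facet normal 0.565 0.534 0.628
outer loop
vertex -2.676 1.139 3.19
vertex -3.483 1.227 3.841
vertex -2.826 0.425 3.932
endloop
endfacet
facet normal -0.572 0.365 0.735
outer loop
vertex -3.483 1.227 3.841
vertex -4.335 0.891 3.345
vertex -3.852 0.272 4.028
endloop
endfacet
facet normal -0.963 -0.069 -0.261
outer loop
vertex -4.335 0.891 3.345
vertex -4.054 0.595 2.388
vertex -4.204 -0.119 3.13
endloop
endfacet
facet normal -0.067 -0.167 -0.984
outer loop
vertex -4.054 0.595 2.388
vertex -3.028 0.748 2.292
vertex -3.397 -0.207 2.479
endloop
endfacet
facet normal 0.877 0.206 -0.434
outer loop
vertex -3.028 0.748 2.292
vertex -2.676 1.139 3.19
vertex -2.545 0.129 2.975
endloop
endfacet
facet normal 0.157 -0.525 0.836
outer loop
vertex -3.272 -0.407 3.493
vertex -2.826 0.425 3.932
vertex -3.852 0.272 4.028
endloop
endfacet
facet normal -0.427 -0.756 0.496
outer loop
vertex -3.272 -0.407 3.493
vertex -3.852 0.272 4.028
vertex -4.204 -0.119 3.13
endloop
endfacet
facet normal -0.234 -0.959 -0.160
outer loop
vertex -3.272 -0.407 3.493
vertex -4.204 -0.119 3.13
vertex -3.397 -0.207 2.479
endloop
endfacet
facet normal 0.468 -0.854 -0.226
outer loop
vertex -3.272 -0.407 3.493
vertex -3.397 -0.207 2.479
vertex -2.545 0.129 2.975
endloop
endfacet
facet normal 0.710 -0.586 0.390
outer loop
vertex -3.272 -0.407 3.493
vertex -2.545 0.129 2.975
vertex -2.826 0.425 3.932
endloop
endfacet
facet normal 0.067 0.167 0.984
outer loop
vertex -3.852 0.272 4.028
vertex -2.826 0.425 3.932
vertex -3.483 1.227 3.841
endloop
endfacet
facet normal -0.877 -0.206 0.434
outer loop
vertex -4.204 -0.119 3.13
vertex -3.852 0.272 4.028
vertex -4.335 0.891 3.345
endloop
endfacet
facet normal -0.565 -0.534 -0.628
outer loop
vertex -3.397 -0.207 2.479
vertex -4.204 -0.119 3.13
vertex -4.054 0.595 2.388
endloop
endfacet
facet normal 0.572 -0.365 -0.735
outer loop
vertex -2.545 0.129 2.975
vertex -3.397 -0.207 2.479
vertex -3.028 0.748 2.292
endloop
endfacet
facet normal 0.963 0.069 0.261
outer loop
vertex -2.826 0.425 3.932
vertex -2.545 0.129 2.975
vertex -2.676 1.139 3.19
endloop
endfacet

endsolid


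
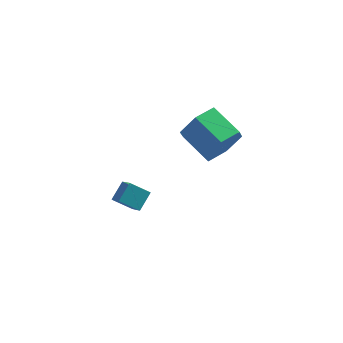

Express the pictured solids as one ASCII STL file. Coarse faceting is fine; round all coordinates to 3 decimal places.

solid 
facet normal 0.602 -0.723 -0.338
outer loop
vertex 1.757 -3.621 4.115
vertex 1.173 -3.751 3.352
vertex 1.905 -3.117 3.3
endloop
endfacet
facet normal 0.783 0.455 0.424
outer loop
vertex 1.757 -3.621 4.115
vertex 1.905 -3.117 3.3
vertex 0.871 -2.558 4.611
endloop
endfacet
facet normal 0.783 0.455 0.424
outer loop
vertex 0.871 -2.558 4.611
vertex 1.905 -3.117 3.3
vertex 1.019 -2.054 3.796
endloop
endfacet
facet normal -0.603 0.723 0.337
outer loop
vertex 0.871 -2.558 4.611
vertex 1.019 -2.054 3.796
vertex 0.287 -2.689 3.848
endloop
endfacet
facet normal 0.602 -0.723 -0.337
outer loop
vertex 1.905 -3.117 3.3
vertex 1.173 -3.751 3.352
vertex 1.321 -3.247 2.536
endloop
endfacet
facet normal 0.524 0.678 -0.516
outer loop
vertex 1.905 -3.117 3.3
vertex 1.321 -3.247 2.536
vertex 1.019 -2.054 3.796
endloop
endfacet
facet normal 0.523 0.678 -0.516
outer loop
vertex 1.019 -2.054 3.796
vertex 1.321 -3.247 2.536
vertex 0.435 -2.185 3.032
endloop
endfacet
facet normal -0.603 0.723 0.337
outer loop
vertex 1.019 -2.054 3.796
vertex 0.435 -2.185 3.032
vertex 0.287 -2.689 3.848
endloop
endfacet
facet normal 0.603 -0.723 -0.337
outer loop
vertex 1.321 -3.247 2.536
vertex 1.173 -3.751 3.352
vertex 0.589 -3.882 2.589
endloop
endfacet
facet normal -0.260 0.222 -0.940
outer loop
vertex 1.321 -3.247 2.536
vertex 0.589 -3.882 2.589
vertex 0.435 -2.185 3.032
endloop
endfacet
facet normal -0.260 0.222 -0.940
outer loop
vertex 0.435 -2.185 3.032
vertex 0.589 -3.882 2.589
vertex -0.297 -2.819 3.085
endloop
endfacet
facet normal -0.602 0.723 0.338
outer loop
vertex 0.435 -2.185 3.032
vertex -0.297 -2.819 3.085
vertex 0.287 -2.689 3.848
endloop
endfacet
facet normal 0.603 -0.723 -0.337
outer loop
vertex 0.589 -3.882 2.589
vertex 1.173 -3.751 3.352
vertex 0.441 -4.386 3.404
endloop
endfacet
facet normal -0.783 -0.455 -0.424
outer loop
vertex 0.589 -3.882 2.589
vertex 0.441 -4.386 3.404
vertex -0.297 -2.819 3.085
endloop
endfacet
facet normal -0.783 -0.455 -0.424
outer loop
vertex -0.297 -2.819 3.085
vertex 0.441 -4.386 3.404
vertex -0.445 -3.323 3.9
endloop
endfacet
facet normal -0.602 0.723 0.338
outer loop
vertex -0.297 -2.819 3.085
vertex -0.445 -3.323 3.9
vertex 0.287 -2.689 3.848
endloop
endfacet
facet normal 0.603 -0.723 -0.337
outer loop
vertex 0.441 -4.386 3.404
vertex 1.173 -3.751 3.352
vertex 1.025 -4.255 4.168
endloop
endfacet
facet normal -0.524 -0.677 0.516
outer loop
vertex 0.441 -4.386 3.404
vertex 1.025 -4.255 4.168
vertex -0.445 -3.323 3.9
endloop
endfacet
facet normal -0.524 -0.678 0.516
outer loop
vertex -0.445 -3.323 3.9
vertex 1.025 -4.255 4.168
vertex 0.139 -3.193 4.664
endloop
endfacet
facet normal -0.602 0.723 0.337
outer loop
vertex -0.445 -3.323 3.9
vertex 0.139 -3.193 4.664
vertex 0.287 -2.689 3.848
endloop
endfacet
facet normal 0.602 -0.723 -0.338
outer loop
vertex 1.025 -4.255 4.168
vertex 1.173 -3.751 3.352
vertex 1.757 -3.621 4.115
endloop
endfacet
facet normal 0.260 -0.222 0.940
outer loop
vertex 1.025 -4.255 4.168
vertex 1.757 -3.621 4.115
vertex 0.139 -3.193 4.664
endloop
endfacet
facet normal 0.260 -0.222 0.940
outer loop
vertex 0.139 -3.193 4.664
vertex 1.757 -3.621 4.115
vertex 0.871 -2.558 4.611
endloop
endfacet
facet normal -0.603 0.723 0.337
outer loop
vertex 0.139 -3.193 4.664
vertex 0.871 -2.558 4.611
vertex 0.287 -2.689 3.848
endloop
endfacet
facet normal -0.487 -0.683 -0.545
outer loop
vertex -1.999 -3.574 -0.841
vertex -2.796 -3.366 -0.389
vertex -2.267 -2.676 -1.727
endloop
endfacet
facet normal 0.849 -0.221 -0.481
outer loop
vertex -1.824 -2.054 -1.231
vertex -1.999 -3.574 -0.841
vertex -2.267 -2.676 -1.727
endloop
endfacet
facet normal -0.488 -0.682 -0.545
outer loop
vertex -2.267 -2.676 -1.727
vertex -2.796 -3.366 -0.389
vertex -3.064 -2.467 -1.275
endloop
endfacet
facet normal -0.207 0.696 -0.687
outer loop
vertex -3.064 -2.467 -1.275
vertex -1.824 -2.054 -1.231
vertex -2.267 -2.676 -1.727
endloop
endfacet
facet normal 0.208 -0.696 0.687
outer loop
vertex -1.999 -3.574 -0.841
vertex -2.353 -2.744 0.107
vertex -2.796 -3.366 -0.389
endloop
endfacet
facet normal 0.848 -0.221 -0.481
outer loop
vertex -1.556 -2.953 -0.345
vertex -1.999 -3.574 -0.841
vertex -1.824 -2.054 -1.231
endloop
endfacet
facet normal 0.207 -0.696 0.687
outer loop
vertex -1.556 -2.953 -0.345
vertex -2.353 -2.744 0.107
vertex -1.999 -3.574 -0.841
endloop
endfacet
facet normal -0.849 0.221 0.481
outer loop
vertex -2.796 -3.366 -0.389
vertex -2.353 -2.744 0.107
vertex -3.064 -2.467 -1.275
endloop
endfacet
facet normal -0.208 0.697 -0.687
outer loop
vertex -2.621 -1.846 -0.779
vertex -1.824 -2.054 -1.231
vertex -3.064 -2.467 -1.275
endloop
endfacet
facet normal -0.848 0.221 0.481
outer loop
vertex -3.064 -2.467 -1.275
vertex -2.353 -2.744 0.107
vertex -2.621 -1.846 -0.779
endloop
endfacet
facet normal 0.487 0.682 0.545
outer loop
vertex -2.621 -1.846 -0.779
vertex -1.556 -2.953 -0.345
vertex -1.824 -2.054 -1.231
endloop
endfacet
facet normal 0.488 0.683 0.544
outer loop
vertex -2.353 -2.744 0.107
vertex -1.556 -2.953 -0.345
vertex -2.621 -1.846 -0.779
endloop
endfacet

endsolid


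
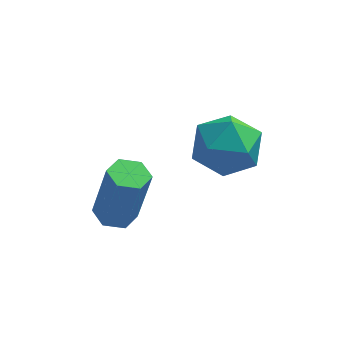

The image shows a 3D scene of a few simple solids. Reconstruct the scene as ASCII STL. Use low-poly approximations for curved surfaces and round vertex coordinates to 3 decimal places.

solid 
facet normal -0.277 0.524 0.805
outer loop
vertex 0.349 -0.615 -1.969
vertex -0.378 -1.16 -1.864
vertex 0.414 -1.369 -1.456
endloop
endfacet
facet normal 0.433 0.532 0.728
outer loop
vertex 0.349 -0.615 -1.969
vertex 0.414 -1.369 -1.456
vertex 1.093 -1.143 -2.025
endloop
endfacet
facet normal 0.581 0.809 0.088
outer loop
vertex 0.349 -0.615 -1.969
vertex 1.093 -1.143 -2.025
vertex 0.722 -0.794 -2.784
endloop
endfacet
facet normal -0.037 0.972 -0.230
outer loop
vertex 0.349 -0.615 -1.969
vertex 0.722 -0.794 -2.784
vertex -0.187 -0.805 -2.685
endloop
endfacet
facet normal -0.566 0.796 0.213
outer loop
vertex 0.349 -0.615 -1.969
vertex -0.187 -0.805 -2.685
vertex -0.378 -1.16 -1.864
endloop
endfacet
facet normal 0.663 -0.143 0.735
outer loop
vertex 1.093 -1.143 -2.025
vertex 0.414 -1.369 -1.456
vertex 0.827 -2.015 -1.955
endloop
endfacet
facet normal -0.485 -0.158 0.860
outer loop
vertex 0.414 -1.369 -1.456
vertex -0.378 -1.16 -1.864
vertex -0.082 -2.026 -1.856
endloop
endfacet
facet normal -0.954 0.283 -0.100
outer loop
vertex -0.378 -1.16 -1.864
vertex -0.187 -0.805 -2.685
vertex -0.453 -1.677 -2.615
endloop
endfacet
facet normal -0.096 0.569 -0.816
outer loop
vertex -0.187 -0.805 -2.685
vertex 0.722 -0.794 -2.784
vertex 0.226 -1.451 -3.184
endloop
endfacet
facet normal 0.903 0.306 -0.301
outer loop
vertex 0.722 -0.794 -2.784
vertex 1.093 -1.143 -2.025
vertex 1.018 -1.66 -2.776
endloop
endfacet
facet normal 0.037 -0.972 0.230
outer loop
vertex 0.291 -2.205 -2.671
vertex 0.827 -2.015 -1.955
vertex -0.082 -2.026 -1.856
endloop
endfacet
facet normal -0.581 -0.809 -0.088
outer loop
vertex 0.291 -2.205 -2.671
vertex -0.082 -2.026 -1.856
vertex -0.453 -1.677 -2.615
endloop
endfacet
facet normal -0.433 -0.532 -0.728
outer loop
vertex 0.291 -2.205 -2.671
vertex -0.453 -1.677 -2.615
vertex 0.226 -1.451 -3.184
endloop
endfacet
facet normal 0.277 -0.524 -0.805
outer loop
vertex 0.291 -2.205 -2.671
vertex 0.226 -1.451 -3.184
vertex 1.018 -1.66 -2.776
endloop
endfacet
facet normal 0.566 -0.796 -0.213
outer loop
vertex 0.291 -2.205 -2.671
vertex 1.018 -1.66 -2.776
vertex 0.827 -2.015 -1.955
endloop
endfacet
facet normal 0.096 -0.569 0.816
outer loop
vertex -0.082 -2.026 -1.856
vertex 0.827 -2.015 -1.955
vertex 0.414 -1.369 -1.456
endloop
endfacet
facet normal -0.903 -0.306 0.301
outer loop
vertex -0.453 -1.677 -2.615
vertex -0.082 -2.026 -1.856
vertex -0.378 -1.16 -1.864
endloop
endfacet
facet normal -0.663 0.143 -0.735
outer loop
vertex 0.226 -1.451 -3.184
vertex -0.453 -1.677 -2.615
vertex -0.187 -0.805 -2.685
endloop
endfacet
facet normal 0.485 0.158 -0.860
outer loop
vertex 1.018 -1.66 -2.776
vertex 0.226 -1.451 -3.184
vertex 0.722 -0.794 -2.784
endloop
endfacet
facet normal 0.954 -0.283 0.100
outer loop
vertex 0.827 -2.015 -1.955
vertex 1.018 -1.66 -2.776
vertex 1.093 -1.143 -2.025
endloop
endfacet
facet normal -0.218 0.024 -0.976
outer loop
vertex -1.935 -2.264 -4.857
vertex -2.232 -1.82 -4.78
vertex -1.707 -1.776 -4.896
endloop
endfacet
facet normal 0.880 -0.428 -0.206
outer loop
vertex -1.935 -2.264 -4.857
vertex -1.707 -1.776 -4.896
vertex -1.57 -2.304 -3.217
endloop
endfacet
facet normal 0.880 -0.428 -0.206
outer loop
vertex -1.57 -2.304 -3.217
vertex -1.707 -1.776 -4.896
vertex -1.342 -1.816 -3.256
endloop
endfacet
facet normal 0.217 -0.023 0.976
outer loop
vertex -1.57 -2.304 -3.217
vertex -1.342 -1.816 -3.256
vertex -1.868 -1.86 -3.14
endloop
endfacet
facet normal -0.218 0.023 -0.976
outer loop
vertex -1.707 -1.776 -4.896
vertex -2.232 -1.82 -4.78
vertex -2.005 -1.332 -4.819
endloop
endfacet
facet normal 0.805 0.569 -0.165
outer loop
vertex -1.707 -1.776 -4.896
vertex -2.005 -1.332 -4.819
vertex -1.342 -1.816 -3.256
endloop
endfacet
facet normal 0.805 0.569 -0.165
outer loop
vertex -1.342 -1.816 -3.256
vertex -2.005 -1.332 -4.819
vertex -1.64 -1.372 -3.179
endloop
endfacet
facet normal 0.217 -0.023 0.976
outer loop
vertex -1.342 -1.816 -3.256
vertex -1.64 -1.372 -3.179
vertex -1.868 -1.86 -3.14
endloop
endfacet
facet normal -0.218 0.023 -0.976
outer loop
vertex -2.005 -1.332 -4.819
vertex -2.232 -1.82 -4.78
vertex -2.53 -1.376 -4.703
endloop
endfacet
facet normal -0.074 0.996 0.041
outer loop
vertex -2.005 -1.332 -4.819
vertex -2.53 -1.376 -4.703
vertex -1.64 -1.372 -3.179
endloop
endfacet
facet normal -0.074 0.996 0.041
outer loop
vertex -1.64 -1.372 -3.179
vertex -2.53 -1.376 -4.703
vertex -2.165 -1.416 -3.063
endloop
endfacet
facet normal 0.218 -0.024 0.976
outer loop
vertex -1.64 -1.372 -3.179
vertex -2.165 -1.416 -3.063
vertex -1.868 -1.86 -3.14
endloop
endfacet
facet normal -0.217 0.023 -0.976
outer loop
vertex -2.53 -1.376 -4.703
vertex -2.232 -1.82 -4.78
vertex -2.758 -1.864 -4.664
endloop
endfacet
facet normal -0.880 0.428 0.206
outer loop
vertex -2.53 -1.376 -4.703
vertex -2.758 -1.864 -4.664
vertex -2.165 -1.416 -3.063
endloop
endfacet
facet normal -0.880 0.428 0.206
outer loop
vertex -2.165 -1.416 -3.063
vertex -2.758 -1.864 -4.664
vertex -2.393 -1.904 -3.024
endloop
endfacet
facet normal 0.218 -0.024 0.976
outer loop
vertex -2.165 -1.416 -3.063
vertex -2.393 -1.904 -3.024
vertex -1.868 -1.86 -3.14
endloop
endfacet
facet normal -0.217 0.023 -0.976
outer loop
vertex -2.758 -1.864 -4.664
vertex -2.232 -1.82 -4.78
vertex -2.46 -2.308 -4.741
endloop
endfacet
facet normal -0.805 -0.569 0.165
outer loop
vertex -2.758 -1.864 -4.664
vertex -2.46 -2.308 -4.741
vertex -2.393 -1.904 -3.024
endloop
endfacet
facet normal -0.805 -0.569 0.165
outer loop
vertex -2.393 -1.904 -3.024
vertex -2.46 -2.308 -4.741
vertex -2.095 -2.348 -3.101
endloop
endfacet
facet normal 0.218 -0.023 0.976
outer loop
vertex -2.393 -1.904 -3.024
vertex -2.095 -2.348 -3.101
vertex -1.868 -1.86 -3.14
endloop
endfacet
facet normal -0.218 0.024 -0.976
outer loop
vertex -2.46 -2.308 -4.741
vertex -2.232 -1.82 -4.78
vertex -1.935 -2.264 -4.857
endloop
endfacet
facet normal 0.074 -0.996 -0.041
outer loop
vertex -2.46 -2.308 -4.741
vertex -1.935 -2.264 -4.857
vertex -2.095 -2.348 -3.101
endloop
endfacet
facet normal 0.074 -0.996 -0.041
outer loop
vertex -2.095 -2.348 -3.101
vertex -1.935 -2.264 -4.857
vertex -1.57 -2.304 -3.217
endloop
endfacet
facet normal 0.218 -0.023 0.976
outer loop
vertex -2.095 -2.348 -3.101
vertex -1.57 -2.304 -3.217
vertex -1.868 -1.86 -3.14
endloop
endfacet

endsolid


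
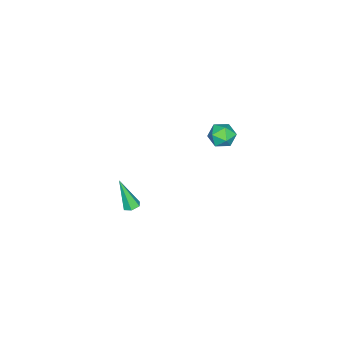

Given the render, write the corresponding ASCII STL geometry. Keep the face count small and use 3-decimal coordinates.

solid 
facet normal 0.040 0.396 -0.917
outer loop
vertex 4.302 -1.749 -4.675
vertex 3.832 -1.498 -4.587
vertex 4.296 -1.253 -4.461
endloop
endfacet
facet normal 0.967 -0.090 0.236
outer loop
vertex 4.302 -1.749 -4.675
vertex 4.296 -1.253 -4.461
vertex 3.748 -2.342 -2.633
endloop
endfacet
facet normal 0.040 0.396 -0.917
outer loop
vertex 4.296 -1.253 -4.461
vertex 3.832 -1.498 -4.587
vertex 3.826 -1.002 -4.373
endloop
endfacet
facet normal 0.471 0.689 0.551
outer loop
vertex 4.296 -1.253 -4.461
vertex 3.826 -1.002 -4.373
vertex 3.748 -2.342 -2.633
endloop
endfacet
facet normal 0.040 0.396 -0.917
outer loop
vertex 3.826 -1.002 -4.373
vertex 3.832 -1.498 -4.587
vertex 3.362 -1.247 -4.499
endloop
endfacet
facet normal -0.506 0.694 0.512
outer loop
vertex 3.826 -1.002 -4.373
vertex 3.362 -1.247 -4.499
vertex 3.748 -2.342 -2.633
endloop
endfacet
facet normal 0.040 0.396 -0.917
outer loop
vertex 3.362 -1.247 -4.499
vertex 3.832 -1.498 -4.587
vertex 3.367 -1.743 -4.713
endloop
endfacet
facet normal -0.984 -0.078 0.158
outer loop
vertex 3.362 -1.247 -4.499
vertex 3.367 -1.743 -4.713
vertex 3.748 -2.342 -2.633
endloop
endfacet
facet normal 0.040 0.396 -0.917
outer loop
vertex 3.367 -1.743 -4.713
vertex 3.832 -1.498 -4.587
vertex 3.837 -1.994 -4.801
endloop
endfacet
facet normal -0.488 -0.858 -0.158
outer loop
vertex 3.367 -1.743 -4.713
vertex 3.837 -1.994 -4.801
vertex 3.748 -2.342 -2.633
endloop
endfacet
facet normal 0.040 0.396 -0.917
outer loop
vertex 3.837 -1.994 -4.801
vertex 3.832 -1.498 -4.587
vertex 4.302 -1.749 -4.675
endloop
endfacet
facet normal 0.488 -0.865 -0.119
outer loop
vertex 3.837 -1.994 -4.801
vertex 4.302 -1.749 -4.675
vertex 3.748 -2.342 -2.633
endloop
endfacet
facet normal -0.444 -0.173 0.879
outer loop
vertex 2.288 3.777 4.106
vertex 2.844 3.136 4.261
vertex 3.031 3.939 4.513
endloop
endfacet
facet normal -0.495 0.516 0.699
outer loop
vertex 2.288 3.777 4.106
vertex 3.031 3.939 4.513
vertex 2.743 4.482 3.908
endloop
endfacet
facet normal -0.829 0.555 0.069
outer loop
vertex 2.288 3.777 4.106
vertex 2.743 4.482 3.908
vertex 2.378 4.014 3.282
endloop
endfacet
facet normal -0.984 -0.110 -0.139
outer loop
vertex 2.288 3.777 4.106
vertex 2.378 4.014 3.282
vertex 2.44 3.183 3.5
endloop
endfacet
facet normal -0.746 -0.560 0.361
outer loop
vertex 2.288 3.777 4.106
vertex 2.44 3.183 3.5
vertex 2.844 3.136 4.261
endloop
endfacet
facet normal 0.166 0.772 0.614
outer loop
vertex 2.743 4.482 3.908
vertex 3.031 3.939 4.513
vertex 3.58 4.277 3.94
endloop
endfacet
facet normal 0.250 -0.342 0.906
outer loop
vertex 3.031 3.939 4.513
vertex 2.844 3.136 4.261
vertex 3.642 3.446 4.158
endloop
endfacet
facet normal -0.240 -0.968 0.067
outer loop
vertex 2.844 3.136 4.261
vertex 2.44 3.183 3.5
vertex 3.277 2.978 3.532
endloop
endfacet
facet normal -0.626 -0.241 -0.742
outer loop
vertex 2.44 3.183 3.5
vertex 2.378 4.014 3.282
vertex 2.989 3.521 2.927
endloop
endfacet
facet normal -0.376 0.834 -0.404
outer loop
vertex 2.378 4.014 3.282
vertex 2.743 4.482 3.908
vertex 3.176 4.324 3.179
endloop
endfacet
facet normal 0.984 0.110 0.139
outer loop
vertex 3.732 3.683 3.334
vertex 3.58 4.277 3.94
vertex 3.642 3.446 4.158
endloop
endfacet
facet normal 0.829 -0.555 -0.069
outer loop
vertex 3.732 3.683 3.334
vertex 3.642 3.446 4.158
vertex 3.277 2.978 3.532
endloop
endfacet
facet normal 0.495 -0.516 -0.699
outer loop
vertex 3.732 3.683 3.334
vertex 3.277 2.978 3.532
vertex 2.989 3.521 2.927
endloop
endfacet
facet normal 0.444 0.173 -0.879
outer loop
vertex 3.732 3.683 3.334
vertex 2.989 3.521 2.927
vertex 3.176 4.324 3.179
endloop
endfacet
facet normal 0.746 0.560 -0.361
outer loop
vertex 3.732 3.683 3.334
vertex 3.176 4.324 3.179
vertex 3.58 4.277 3.94
endloop
endfacet
facet normal 0.626 0.241 0.742
outer loop
vertex 3.642 3.446 4.158
vertex 3.58 4.277 3.94
vertex 3.031 3.939 4.513
endloop
endfacet
facet normal 0.376 -0.834 0.404
outer loop
vertex 3.277 2.978 3.532
vertex 3.642 3.446 4.158
vertex 2.844 3.136 4.261
endloop
endfacet
facet normal -0.166 -0.772 -0.614
outer loop
vertex 2.989 3.521 2.927
vertex 3.277 2.978 3.532
vertex 2.44 3.183 3.5
endloop
endfacet
facet normal -0.250 0.342 -0.906
outer loop
vertex 3.176 4.324 3.179
vertex 2.989 3.521 2.927
vertex 2.378 4.014 3.282
endloop
endfacet
facet normal 0.240 0.968 -0.067
outer loop
vertex 3.58 4.277 3.94
vertex 3.176 4.324 3.179
vertex 2.743 4.482 3.908
endloop
endfacet

endsolid


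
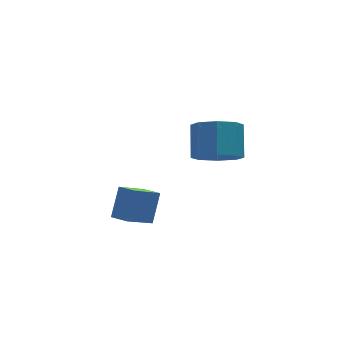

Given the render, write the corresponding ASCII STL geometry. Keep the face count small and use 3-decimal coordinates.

solid 
facet normal -0.330 -0.683 -0.651
outer loop
vertex 2.757 2.729 1.575
vertex 1.82 3.2 1.555
vertex 2.71 3.294 1.006
endloop
endfacet
facet normal 0.942 -0.195 -0.272
outer loop
vertex 2.757 2.729 1.575
vertex 2.71 3.294 1.006
vertex 3.278 3.808 2.605
endloop
endfacet
facet normal 0.942 -0.195 -0.272
outer loop
vertex 3.278 3.808 2.605
vertex 2.71 3.294 1.006
vertex 3.231 4.374 2.036
endloop
endfacet
facet normal 0.330 0.683 0.652
outer loop
vertex 3.278 3.808 2.605
vertex 3.231 4.374 2.036
vertex 2.34 4.28 2.585
endloop
endfacet
facet normal -0.330 -0.683 -0.652
outer loop
vertex 2.71 3.294 1.006
vertex 1.82 3.2 1.555
vertex 2.14 3.805 0.759
endloop
endfacet
facet normal 0.624 0.361 -0.694
outer loop
vertex 2.71 3.294 1.006
vertex 2.14 3.805 0.759
vertex 3.231 4.374 2.036
endloop
endfacet
facet normal 0.624 0.360 -0.694
outer loop
vertex 3.231 4.374 2.036
vertex 2.14 3.805 0.759
vertex 2.661 4.884 1.788
endloop
endfacet
facet normal 0.329 0.684 0.651
outer loop
vertex 3.231 4.374 2.036
vertex 2.661 4.884 1.788
vertex 2.34 4.28 2.585
endloop
endfacet
facet normal -0.329 -0.683 -0.652
outer loop
vertex 2.14 3.805 0.759
vertex 1.82 3.2 1.555
vertex 1.383 3.961 0.978
endloop
endfacet
facet normal -0.060 0.704 -0.708
outer loop
vertex 2.14 3.805 0.759
vertex 1.383 3.961 0.978
vertex 2.661 4.884 1.788
endloop
endfacet
facet normal -0.060 0.704 -0.708
outer loop
vertex 2.661 4.884 1.788
vertex 1.383 3.961 0.978
vertex 1.904 5.041 2.008
endloop
endfacet
facet normal 0.331 0.683 0.651
outer loop
vertex 2.661 4.884 1.788
vertex 1.904 5.041 2.008
vertex 2.34 4.28 2.585
endloop
endfacet
facet normal -0.330 -0.683 -0.651
outer loop
vertex 1.383 3.961 0.978
vertex 1.82 3.2 1.555
vertex 0.882 3.672 1.535
endloop
endfacet
facet normal -0.708 0.635 -0.308
outer loop
vertex 1.383 3.961 0.978
vertex 0.882 3.672 1.535
vertex 1.904 5.041 2.008
endloop
endfacet
facet normal -0.709 0.635 -0.307
outer loop
vertex 1.904 5.041 2.008
vertex 0.882 3.672 1.535
vertex 1.403 4.751 2.565
endloop
endfacet
facet normal 0.329 0.683 0.652
outer loop
vertex 1.904 5.041 2.008
vertex 1.403 4.751 2.565
vertex 2.34 4.28 2.585
endloop
endfacet
facet normal -0.330 -0.683 -0.652
outer loop
vertex 0.882 3.672 1.535
vertex 1.82 3.2 1.555
vertex 0.929 3.106 2.104
endloop
endfacet
facet normal -0.942 0.195 0.272
outer loop
vertex 0.882 3.672 1.535
vertex 0.929 3.106 2.104
vertex 1.403 4.751 2.565
endloop
endfacet
facet normal -0.942 0.195 0.272
outer loop
vertex 1.403 4.751 2.565
vertex 0.929 3.106 2.104
vertex 1.45 4.186 3.134
endloop
endfacet
facet normal 0.330 0.683 0.651
outer loop
vertex 1.403 4.751 2.565
vertex 1.45 4.186 3.134
vertex 2.34 4.28 2.585
endloop
endfacet
facet normal -0.329 -0.684 -0.651
outer loop
vertex 0.929 3.106 2.104
vertex 1.82 3.2 1.555
vertex 1.499 2.596 2.352
endloop
endfacet
facet normal -0.624 -0.360 0.693
outer loop
vertex 0.929 3.106 2.104
vertex 1.499 2.596 2.352
vertex 1.45 4.186 3.134
endloop
endfacet
facet normal -0.624 -0.360 0.694
outer loop
vertex 1.45 4.186 3.134
vertex 1.499 2.596 2.352
vertex 2.02 3.675 3.381
endloop
endfacet
facet normal 0.330 0.683 0.652
outer loop
vertex 1.45 4.186 3.134
vertex 2.02 3.675 3.381
vertex 2.34 4.28 2.585
endloop
endfacet
facet normal -0.331 -0.683 -0.651
outer loop
vertex 1.499 2.596 2.352
vertex 1.82 3.2 1.555
vertex 2.256 2.439 2.132
endloop
endfacet
facet normal 0.060 -0.704 0.708
outer loop
vertex 1.499 2.596 2.352
vertex 2.256 2.439 2.132
vertex 2.02 3.675 3.381
endloop
endfacet
facet normal 0.060 -0.704 0.708
outer loop
vertex 2.02 3.675 3.381
vertex 2.256 2.439 2.132
vertex 2.777 3.519 3.162
endloop
endfacet
facet normal 0.329 0.683 0.652
outer loop
vertex 2.02 3.675 3.381
vertex 2.777 3.519 3.162
vertex 2.34 4.28 2.585
endloop
endfacet
facet normal -0.329 -0.683 -0.652
outer loop
vertex 2.256 2.439 2.132
vertex 1.82 3.2 1.555
vertex 2.757 2.729 1.575
endloop
endfacet
facet normal 0.709 -0.635 0.307
outer loop
vertex 2.256 2.439 2.132
vertex 2.757 2.729 1.575
vertex 2.777 3.519 3.162
endloop
endfacet
facet normal 0.708 -0.635 0.307
outer loop
vertex 2.777 3.519 3.162
vertex 2.757 2.729 1.575
vertex 3.278 3.808 2.605
endloop
endfacet
facet normal 0.330 0.683 0.651
outer loop
vertex 2.777 3.519 3.162
vertex 3.278 3.808 2.605
vertex 2.34 4.28 2.585
endloop
endfacet
facet normal -0.448 -0.450 -0.772
outer loop
vertex -2.932 1.385 1.018
vertex -3.252 2.151 0.757
vertex -1.775 1.598 0.222
endloop
endfacet
facet normal 0.368 -0.880 0.300
outer loop
vertex -1.148 2.229 1.303
vertex -2.932 1.385 1.018
vertex -1.775 1.598 0.222
endloop
endfacet
facet normal -0.448 -0.451 -0.772
outer loop
vertex -1.775 1.598 0.222
vertex -3.252 2.151 0.757
vertex -2.096 2.364 -0.039
endloop
endfacet
facet normal 0.815 0.150 -0.560
outer loop
vertex -2.096 2.364 -0.039
vertex -1.148 2.229 1.303
vertex -1.775 1.598 0.222
endloop
endfacet
facet normal -0.815 -0.150 0.560
outer loop
vertex -2.932 1.385 1.018
vertex -2.625 2.782 1.838
vertex -3.252 2.151 0.757
endloop
endfacet
facet normal 0.368 -0.880 0.300
outer loop
vertex -2.304 2.016 2.099
vertex -2.932 1.385 1.018
vertex -1.148 2.229 1.303
endloop
endfacet
facet normal -0.814 -0.150 0.561
outer loop
vertex -2.304 2.016 2.099
vertex -2.625 2.782 1.838
vertex -2.932 1.385 1.018
endloop
endfacet
facet normal -0.369 0.880 -0.300
outer loop
vertex -3.252 2.151 0.757
vertex -2.625 2.782 1.838
vertex -2.096 2.364 -0.039
endloop
endfacet
facet normal 0.815 0.149 -0.560
outer loop
vertex -1.468 2.995 1.042
vertex -1.148 2.229 1.303
vertex -2.096 2.364 -0.039
endloop
endfacet
facet normal -0.368 0.880 -0.300
outer loop
vertex -2.096 2.364 -0.039
vertex -2.625 2.782 1.838
vertex -1.468 2.995 1.042
endloop
endfacet
facet normal 0.449 0.450 0.772
outer loop
vertex -1.468 2.995 1.042
vertex -2.304 2.016 2.099
vertex -1.148 2.229 1.303
endloop
endfacet
facet normal 0.448 0.451 0.772
outer loop
vertex -2.625 2.782 1.838
vertex -2.304 2.016 2.099
vertex -1.468 2.995 1.042
endloop
endfacet

endsolid


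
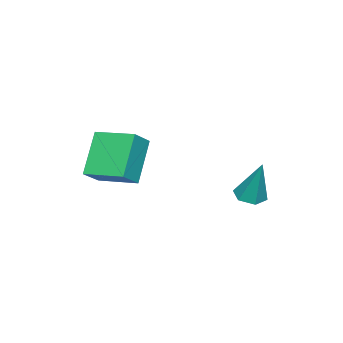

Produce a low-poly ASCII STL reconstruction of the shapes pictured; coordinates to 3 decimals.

solid 
facet normal -0.156 -0.323 -0.934
outer loop
vertex -2.385 2.861 -0.418
vertex -2.826 2.437 -0.198
vertex -3.01 3.035 -0.374
endloop
endfacet
facet normal 0.263 0.962 -0.069
outer loop
vertex -2.385 2.861 -0.418
vertex -3.01 3.035 -0.374
vertex -2.534 3.043 1.558
endloop
endfacet
facet normal -0.155 -0.323 -0.934
outer loop
vertex -3.01 3.035 -0.374
vertex -2.826 2.437 -0.198
vertex -3.451 2.61 -0.154
endloop
endfacet
facet normal -0.644 0.749 0.156
outer loop
vertex -3.01 3.035 -0.374
vertex -3.451 2.61 -0.154
vertex -2.534 3.043 1.558
endloop
endfacet
facet normal -0.155 -0.323 -0.934
outer loop
vertex -3.451 2.61 -0.154
vertex -2.826 2.437 -0.198
vertex -3.266 2.012 0.022
endloop
endfacet
facet normal -0.862 -0.122 0.492
outer loop
vertex -3.451 2.61 -0.154
vertex -3.266 2.012 0.022
vertex -2.534 3.043 1.558
endloop
endfacet
facet normal -0.155 -0.323 -0.934
outer loop
vertex -3.266 2.012 0.022
vertex -2.826 2.437 -0.198
vertex -2.641 1.839 -0.022
endloop
endfacet
facet normal -0.173 -0.778 0.604
outer loop
vertex -3.266 2.012 0.022
vertex -2.641 1.839 -0.022
vertex -2.534 3.043 1.558
endloop
endfacet
facet normal -0.156 -0.323 -0.934
outer loop
vertex -2.641 1.839 -0.022
vertex -2.826 2.437 -0.198
vertex -2.201 2.263 -0.242
endloop
endfacet
facet normal 0.733 -0.564 0.380
outer loop
vertex -2.641 1.839 -0.022
vertex -2.201 2.263 -0.242
vertex -2.534 3.043 1.558
endloop
endfacet
facet normal -0.156 -0.323 -0.934
outer loop
vertex -2.201 2.263 -0.242
vertex -2.826 2.437 -0.198
vertex -2.385 2.861 -0.418
endloop
endfacet
facet normal 0.951 0.306 0.044
outer loop
vertex -2.201 2.263 -0.242
vertex -2.385 2.861 -0.418
vertex -2.534 3.043 1.558
endloop
endfacet
facet normal -0.572 -0.085 0.816
outer loop
vertex -1.073 -2.965 2.576
vertex -1.048 -1.296 2.768
vertex -1.999 -2.878 1.936
endloop
endfacet
facet normal -0.015 -0.993 -0.114
outer loop
vertex -0.832 -2.704 0.272
vertex -1.073 -2.965 2.576
vertex -1.999 -2.878 1.936
endloop
endfacet
facet normal -0.572 -0.085 0.816
outer loop
vertex -1.999 -2.878 1.936
vertex -1.048 -1.296 2.768
vertex -1.974 -1.209 2.128
endloop
endfacet
facet normal -0.820 0.078 -0.567
outer loop
vertex -1.974 -1.209 2.128
vertex -0.832 -2.704 0.272
vertex -1.999 -2.878 1.936
endloop
endfacet
facet normal 0.820 -0.078 0.567
outer loop
vertex -1.073 -2.965 2.576
vertex 0.119 -1.122 1.104
vertex -1.048 -1.296 2.768
endloop
endfacet
facet normal -0.015 -0.993 -0.114
outer loop
vertex 0.094 -2.791 0.912
vertex -1.073 -2.965 2.576
vertex -0.832 -2.704 0.272
endloop
endfacet
facet normal 0.820 -0.078 0.567
outer loop
vertex 0.094 -2.791 0.912
vertex 0.119 -1.122 1.104
vertex -1.073 -2.965 2.576
endloop
endfacet
facet normal 0.015 0.993 0.114
outer loop
vertex -1.048 -1.296 2.768
vertex 0.119 -1.122 1.104
vertex -1.974 -1.209 2.128
endloop
endfacet
facet normal -0.820 0.078 -0.567
outer loop
vertex -0.807 -1.035 0.464
vertex -0.832 -2.704 0.272
vertex -1.974 -1.209 2.128
endloop
endfacet
facet normal 0.015 0.993 0.114
outer loop
vertex -1.974 -1.209 2.128
vertex 0.119 -1.122 1.104
vertex -0.807 -1.035 0.464
endloop
endfacet
facet normal 0.572 0.085 -0.816
outer loop
vertex -0.807 -1.035 0.464
vertex 0.094 -2.791 0.912
vertex -0.832 -2.704 0.272
endloop
endfacet
facet normal 0.572 0.085 -0.816
outer loop
vertex 0.119 -1.122 1.104
vertex 0.094 -2.791 0.912
vertex -0.807 -1.035 0.464
endloop
endfacet

endsolid


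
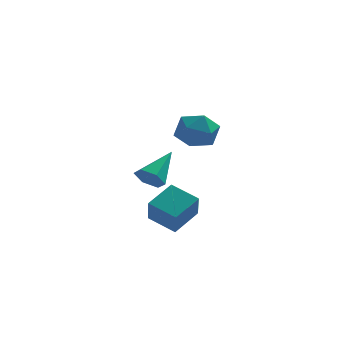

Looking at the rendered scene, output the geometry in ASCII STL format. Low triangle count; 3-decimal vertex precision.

solid 
facet normal -0.943 0.290 0.166
outer loop
vertex -0.101 -0.037 1.829
vertex -0.395 -0.956 1.763
vertex -0.132 -0.592 2.62
endloop
endfacet
facet normal -0.482 0.726 0.491
outer loop
vertex -0.101 -0.037 1.829
vertex -0.132 -0.592 2.62
vertex 0.617 0.002 2.476
endloop
endfacet
facet normal -0.048 0.999 -0.007
outer loop
vertex -0.101 -0.037 1.829
vertex 0.617 0.002 2.476
vertex 0.818 0.005 1.53
endloop
endfacet
facet normal -0.241 0.731 -0.639
outer loop
vertex -0.101 -0.037 1.829
vertex 0.818 0.005 1.53
vertex 0.193 -0.587 1.089
endloop
endfacet
facet normal -0.794 0.292 -0.533
outer loop
vertex -0.101 -0.037 1.829
vertex 0.193 -0.587 1.089
vertex -0.395 -0.956 1.763
endloop
endfacet
facet normal -0.087 0.336 0.938
outer loop
vertex 0.617 0.002 2.476
vertex -0.132 -0.592 2.62
vertex 0.767 -0.893 2.811
endloop
endfacet
facet normal -0.832 -0.371 0.413
outer loop
vertex -0.132 -0.592 2.62
vertex -0.395 -0.956 1.763
vertex 0.142 -1.485 2.37
endloop
endfacet
facet normal -0.592 -0.368 -0.717
outer loop
vertex -0.395 -0.956 1.763
vertex 0.193 -0.587 1.089
vertex 0.343 -1.482 1.424
endloop
endfacet
facet normal 0.303 0.342 -0.889
outer loop
vertex 0.193 -0.587 1.089
vertex 0.818 0.005 1.53
vertex 1.092 -0.888 1.28
endloop
endfacet
facet normal 0.615 0.777 0.133
outer loop
vertex 0.818 0.005 1.53
vertex 0.617 0.002 2.476
vertex 1.355 -0.524 2.137
endloop
endfacet
facet normal 0.241 -0.731 0.639
outer loop
vertex 1.061 -1.443 2.071
vertex 0.767 -0.893 2.811
vertex 0.142 -1.485 2.37
endloop
endfacet
facet normal 0.048 -0.999 0.007
outer loop
vertex 1.061 -1.443 2.071
vertex 0.142 -1.485 2.37
vertex 0.343 -1.482 1.424
endloop
endfacet
facet normal 0.482 -0.726 -0.491
outer loop
vertex 1.061 -1.443 2.071
vertex 0.343 -1.482 1.424
vertex 1.092 -0.888 1.28
endloop
endfacet
facet normal 0.943 -0.290 -0.166
outer loop
vertex 1.061 -1.443 2.071
vertex 1.092 -0.888 1.28
vertex 1.355 -0.524 2.137
endloop
endfacet
facet normal 0.794 -0.292 0.533
outer loop
vertex 1.061 -1.443 2.071
vertex 1.355 -0.524 2.137
vertex 0.767 -0.893 2.811
endloop
endfacet
facet normal -0.303 -0.342 0.889
outer loop
vertex 0.142 -1.485 2.37
vertex 0.767 -0.893 2.811
vertex -0.132 -0.592 2.62
endloop
endfacet
facet normal -0.615 -0.777 -0.133
outer loop
vertex 0.343 -1.482 1.424
vertex 0.142 -1.485 2.37
vertex -0.395 -0.956 1.763
endloop
endfacet
facet normal 0.087 -0.336 -0.938
outer loop
vertex 1.092 -0.888 1.28
vertex 0.343 -1.482 1.424
vertex 0.193 -0.587 1.089
endloop
endfacet
facet normal 0.832 0.371 -0.413
outer loop
vertex 1.355 -0.524 2.137
vertex 1.092 -0.888 1.28
vertex 0.818 0.005 1.53
endloop
endfacet
facet normal 0.592 0.368 0.717
outer loop
vertex 0.767 -0.893 2.811
vertex 1.355 -0.524 2.137
vertex 0.617 0.002 2.476
endloop
endfacet
facet normal -0.435 -0.709 -0.555
outer loop
vertex -0.869 1.037 -1.624
vertex -1.517 1.281 -1.428
vertex -1.197 1.545 -2.016
endloop
endfacet
facet normal 0.876 0.244 -0.416
outer loop
vertex -0.869 1.037 -1.624
vertex -1.197 1.545 -2.016
vertex -0.723 2.579 -0.412
endloop
endfacet
facet normal -0.434 -0.710 -0.555
outer loop
vertex -1.197 1.545 -2.016
vertex -1.517 1.281 -1.428
vertex -1.845 1.788 -1.82
endloop
endfacet
facet normal 0.135 0.814 -0.565
outer loop
vertex -1.197 1.545 -2.016
vertex -1.845 1.788 -1.82
vertex -0.723 2.579 -0.412
endloop
endfacet
facet normal -0.433 -0.710 -0.555
outer loop
vertex -1.845 1.788 -1.82
vertex -1.517 1.281 -1.428
vertex -2.166 1.524 -1.232
endloop
endfacet
facet normal -0.601 0.799 0.030
outer loop
vertex -1.845 1.788 -1.82
vertex -2.166 1.524 -1.232
vertex -0.723 2.579 -0.412
endloop
endfacet
facet normal -0.433 -0.710 -0.555
outer loop
vertex -2.166 1.524 -1.232
vertex -1.517 1.281 -1.428
vertex -1.838 1.017 -0.84
endloop
endfacet
facet normal -0.596 0.213 0.774
outer loop
vertex -2.166 1.524 -1.232
vertex -1.838 1.017 -0.84
vertex -0.723 2.579 -0.412
endloop
endfacet
facet normal -0.433 -0.710 -0.555
outer loop
vertex -1.838 1.017 -0.84
vertex -1.517 1.281 -1.428
vertex -1.189 0.774 -1.036
endloop
endfacet
facet normal 0.145 -0.357 0.923
outer loop
vertex -1.838 1.017 -0.84
vertex -1.189 0.774 -1.036
vertex -0.723 2.579 -0.412
endloop
endfacet
facet normal -0.435 -0.710 -0.554
outer loop
vertex -1.189 0.774 -1.036
vertex -1.517 1.281 -1.428
vertex -0.869 1.037 -1.624
endloop
endfacet
facet normal 0.881 -0.341 0.327
outer loop
vertex -1.189 0.774 -1.036
vertex -0.869 1.037 -1.624
vertex -0.723 2.579 -0.412
endloop
endfacet
facet normal -0.568 -0.701 -0.431
outer loop
vertex -0.318 -0.868 -2.641
vertex -1.435 -0.261 -2.158
vertex -0.394 -0.123 -3.752
endloop
endfacet
facet normal 0.821 -0.446 -0.355
outer loop
vertex 0.435 0.901 -3.122
vertex -0.318 -0.868 -2.641
vertex -0.394 -0.123 -3.752
endloop
endfacet
facet normal -0.568 -0.701 -0.431
outer loop
vertex -0.394 -0.123 -3.752
vertex -1.435 -0.261 -2.158
vertex -1.511 0.484 -3.269
endloop
endfacet
facet normal -0.056 0.556 -0.829
outer loop
vertex -1.511 0.484 -3.269
vertex 0.435 0.901 -3.122
vertex -0.394 -0.123 -3.752
endloop
endfacet
facet normal 0.056 -0.556 0.829
outer loop
vertex -0.318 -0.868 -2.641
vertex -0.606 0.763 -1.528
vertex -1.435 -0.261 -2.158
endloop
endfacet
facet normal 0.821 -0.446 -0.355
outer loop
vertex 0.511 0.156 -2.011
vertex -0.318 -0.868 -2.641
vertex 0.435 0.901 -3.122
endloop
endfacet
facet normal 0.056 -0.556 0.829
outer loop
vertex 0.511 0.156 -2.011
vertex -0.606 0.763 -1.528
vertex -0.318 -0.868 -2.641
endloop
endfacet
facet normal -0.821 0.446 0.355
outer loop
vertex -1.435 -0.261 -2.158
vertex -0.606 0.763 -1.528
vertex -1.511 0.484 -3.269
endloop
endfacet
facet normal -0.056 0.556 -0.829
outer loop
vertex -0.682 1.508 -2.639
vertex 0.435 0.901 -3.122
vertex -1.511 0.484 -3.269
endloop
endfacet
facet normal -0.821 0.446 0.355
outer loop
vertex -1.511 0.484 -3.269
vertex -0.606 0.763 -1.528
vertex -0.682 1.508 -2.639
endloop
endfacet
facet normal 0.568 0.701 0.431
outer loop
vertex -0.682 1.508 -2.639
vertex 0.511 0.156 -2.011
vertex 0.435 0.901 -3.122
endloop
endfacet
facet normal 0.568 0.701 0.431
outer loop
vertex -0.606 0.763 -1.528
vertex 0.511 0.156 -2.011
vertex -0.682 1.508 -2.639
endloop
endfacet

endsolid
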